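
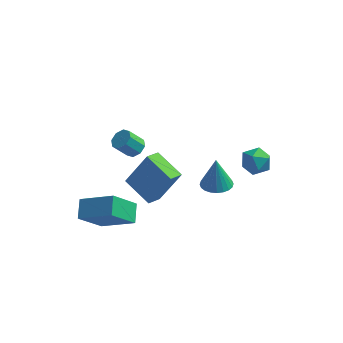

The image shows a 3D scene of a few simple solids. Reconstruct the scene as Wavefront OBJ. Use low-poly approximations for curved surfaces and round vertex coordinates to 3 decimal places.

v -2.81 -3.459 0.853
v -2.968 -2.602 1.363
v -2.033 -2.572 -0.399
v -2.19 -1.714 0.111
v -1.23 -3.666 1.689
v -1.387 -2.808 2.199
v -0.452 -2.778 0.437
v -0.61 -1.921 0.947
v 3.007 3.119 0.763
v 3.39 3.689 0.354
v 3.93 2.271 0.446
v 4.313 2.841 0.037
v 4.275 2.878 0.835
v 3.704 3.402 1.03
v 3.616 2.558 -0.23
v 3.045 3.082 -0.035
v 3.766 3.342 -0.26
v 4.174 3.54 0.398
v 3.146 2.42 0.402
v 3.554 2.618 1.06
v 2.512 -0.026 1.286
v 2.893 0.606 1.236
v 2.428 0.146 2.834
v 2.622 0.702 1.211
v 2.334 0.687 1.197
v 2.073 0.563 1.197
v 1.879 0.35 1.21
v 1.781 0.079 1.235
v 1.795 -0.207 1.267
v 1.917 -0.466 1.303
v 2.13 -0.658 1.335
v 2.402 -0.754 1.361
v 2.69 -0.739 1.375
v 2.951 -0.615 1.375
v 3.145 -0.402 1.362
v 3.243 -0.131 1.337
v 3.229 0.155 1.305
v 3.106 0.414 1.269
v -0.989 -2.305 2.859
v -0.088 -2.024 4.52
v -0.683 -1.622 2.578
v 0.218 -1.341 4.238
v 0.242 -3.079 2.322
v 1.143 -2.798 3.982
v 0.548 -2.396 2.04
v 1.449 -2.115 3.701
v -1.56 1.442 1.614
v -1.246 1.75 1.961
v -1.827 1.425 2.773
v -2.14 1.118 2.426
v -1.582 1.967 1.808
v -2.163 1.643 2.62
v -1.905 1.877 1.541
v -2.486 1.553 2.353
v -2.026 1.532 1.317
v -2.606 1.208 2.129
v -1.873 1.135 1.267
v -2.454 0.81 2.079
v -1.537 0.917 1.42
v -2.118 0.593 2.232
v -1.214 1.007 1.687
v -1.795 0.683 2.499
v -1.094 1.352 1.911
v -1.674 1.028 2.723
f 2 4 1
f 5 2 1
f 1 4 3
f 3 5 1
f 2 8 4
f 6 2 5
f 6 8 2
f 4 8 3
f 7 5 3
f 3 8 7
f 7 6 5
f 8 6 7
f 9 20 14
f 9 14 10
f 9 10 16
f 9 16 19
f 9 19 20
f 10 14 18
f 14 20 13
f 20 19 11
f 19 16 15
f 16 10 17
f 12 18 13
f 12 13 11
f 12 11 15
f 12 15 17
f 12 17 18
f 13 18 14
f 11 13 20
f 15 11 19
f 17 15 16
f 18 17 10
f 22 21 24
f 22 24 23
f 24 21 25
f 24 25 23
f 25 21 26
f 25 26 23
f 26 21 27
f 26 27 23
f 27 21 28
f 27 28 23
f 28 21 29
f 28 29 23
f 29 21 30
f 29 30 23
f 30 21 31
f 30 31 23
f 31 21 32
f 31 32 23
f 32 21 33
f 32 33 23
f 33 21 34
f 33 34 23
f 34 21 35
f 34 35 23
f 35 21 36
f 35 36 23
f 36 21 37
f 36 37 23
f 37 21 38
f 37 38 23
f 38 21 22
f 38 22 23
f 40 42 39
f 43 40 39
f 39 42 41
f 41 43 39
f 40 46 42
f 44 40 43
f 44 46 40
f 42 46 41
f 45 43 41
f 41 46 45
f 45 44 43
f 46 44 45
f 48 47 51
f 48 51 49
f 49 51 52
f 49 52 50
f 51 47 53
f 51 53 52
f 52 53 54
f 52 54 50
f 53 47 55
f 53 55 54
f 54 55 56
f 54 56 50
f 55 47 57
f 55 57 56
f 56 57 58
f 56 58 50
f 57 47 59
f 57 59 58
f 58 59 60
f 58 60 50
f 59 47 61
f 59 61 60
f 60 61 62
f 60 62 50
f 61 47 63
f 61 63 62
f 62 63 64
f 62 64 50
f 63 47 48
f 63 48 64
f 64 48 49
f 64 49 50



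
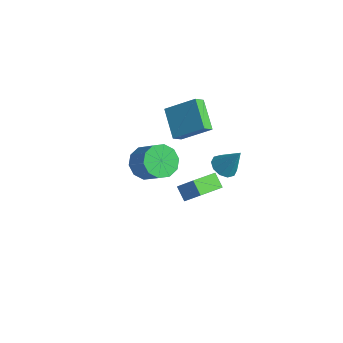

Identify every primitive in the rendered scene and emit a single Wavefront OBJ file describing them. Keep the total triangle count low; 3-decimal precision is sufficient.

v -2.381 2.55 -0.158
v -2.343 1.854 0.411
v -3.933 3.374 0.956
v -3.895 2.678 1.524
v -0.965 3.602 1.036
v -0.927 2.906 1.604
v -2.517 4.426 2.149
v -2.479 3.73 2.718
v -0.16 -2.215 2.531
v 0.552 -2.297 1.736
v 1.832 -2.407 2.895
v 1.12 -2.325 3.689
v 0.478 -1.655 1.879
v 1.758 -1.765 3.037
v 0.16 -1.228 2.271
v 1.44 -1.338 3.429
v -0.28 -1.177 2.762
v 1 -1.287 3.92
v -0.674 -1.523 3.165
v 0.606 -1.633 4.323
v -0.872 -2.133 3.325
v 0.408 -2.243 4.484
v -0.798 -2.775 3.183
v 0.482 -2.885 4.341
v -0.48 -3.202 2.791
v 0.8 -3.312 3.949
v -0.04 -3.253 2.3
v 1.24 -3.363 3.458
v 0.354 -2.907 1.897
v 1.634 -3.017 3.055
v 1.669 1.87 0.705
v 2.143 2.4 0.298
v 2.491 2.29 2.215
v 1.73 2.648 0.455
v 1.293 2.598 0.707
v 0.999 2.27 0.958
v 0.962 1.789 1.113
v 1.194 1.339 1.112
v 1.607 1.091 0.956
v 2.044 1.141 0.704
v 2.338 1.469 0.452
v 2.376 1.95 0.298
v -1.079 1.53 -4.36
v -1.875 1.724 -3.688
v -1.027 3.236 -4.791
v -1.823 3.43 -4.118
v -0.037 1.79 -3.202
v -0.833 1.984 -2.529
v 0.015 3.496 -3.632
v -0.781 3.69 -2.96
f 2 4 1
f 5 2 1
f 1 4 3
f 3 5 1
f 2 8 4
f 6 2 5
f 6 8 2
f 4 8 3
f 7 5 3
f 3 8 7
f 7 6 5
f 8 6 7
f 10 9 13
f 10 13 11
f 11 13 14
f 11 14 12
f 13 9 15
f 13 15 14
f 14 15 16
f 14 16 12
f 15 9 17
f 15 17 16
f 16 17 18
f 16 18 12
f 17 9 19
f 17 19 18
f 18 19 20
f 18 20 12
f 19 9 21
f 19 21 20
f 20 21 22
f 20 22 12
f 21 9 23
f 21 23 22
f 22 23 24
f 22 24 12
f 23 9 25
f 23 25 24
f 24 25 26
f 24 26 12
f 25 9 27
f 25 27 26
f 26 27 28
f 26 28 12
f 27 9 29
f 27 29 28
f 28 29 30
f 28 30 12
f 29 9 10
f 29 10 30
f 30 10 11
f 30 11 12
f 32 31 34
f 32 34 33
f 34 31 35
f 34 35 33
f 35 31 36
f 35 36 33
f 36 31 37
f 36 37 33
f 37 31 38
f 37 38 33
f 38 31 39
f 38 39 33
f 39 31 40
f 39 40 33
f 40 31 41
f 40 41 33
f 41 31 42
f 41 42 33
f 42 31 32
f 42 32 33
f 44 46 43
f 47 44 43
f 43 46 45
f 45 47 43
f 44 50 46
f 48 44 47
f 48 50 44
f 46 50 45
f 49 47 45
f 45 50 49
f 49 48 47
f 50 48 49



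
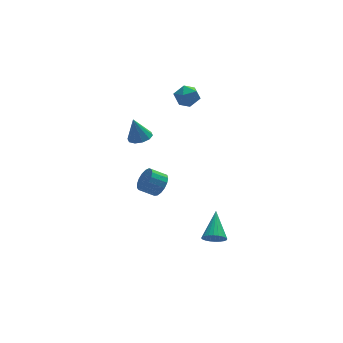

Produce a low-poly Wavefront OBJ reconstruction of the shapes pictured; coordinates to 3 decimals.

v 1.633 -4.437 -2.999
v 1.97 -4.865 -2.56
v 2.207 -2.963 -2.001
v 2.164 -4.815 -2.746
v 2.278 -4.708 -2.97
v 2.293 -4.559 -3.198
v 2.208 -4.391 -3.396
v 2.036 -4.231 -3.534
v 1.802 -4.101 -3.59
v 1.542 -4.023 -3.557
v 1.297 -4.008 -3.439
v 1.102 -4.058 -3.253
v 0.989 -4.165 -3.029
v 0.973 -4.314 -2.801
v 1.058 -4.482 -2.603
v 1.231 -4.643 -2.465
v 1.465 -4.772 -2.408
v 1.724 -4.85 -2.442
v -0.517 -1.529 -0.257
v -0.133 -1.727 0.381
v -0.959 -1.549 0.934
v -1.343 -1.351 0.297
v -0.074 -1.364 0.352
v -0.9 -1.186 0.905
v -0.117 -1.039 0.183
v -0.943 -0.861 0.736
v -0.252 -0.827 -0.086
v -1.078 -0.649 0.467
v -0.447 -0.775 -0.394
v -1.273 -0.597 0.159
v -0.658 -0.896 -0.671
v -1.484 -0.718 -0.118
v -0.837 -1.162 -0.853
v -1.663 -0.984 -0.3
v -0.943 -1.512 -0.898
v -1.769 -1.334 -0.345
v -0.951 -1.866 -0.796
v -1.777 -1.688 -0.243
v -0.859 -2.143 -0.571
v -1.686 -1.965 -0.018
v -0.69 -2.279 -0.273
v -1.516 -2.101 0.28
v -0.48 -2.244 0.028
v -1.307 -2.066 0.581
v -0.279 -2.044 0.264
v -1.106 -1.866 0.817
v 2.447 4.344 2.917
v 3.17 3.997 3.135
v 1.99 3.143 2.525
v 2.713 2.796 2.743
v 2.199 3.088 3.327
v 2.482 3.831 3.569
v 2.678 3.309 2.091
v 2.961 4.052 2.333
v 3.313 3.358 2.624
v 3.017 3.221 3.388
v 2.143 3.919 2.272
v 1.847 3.782 3.036
v -0.616 2.03 1.137
v 0.041 1.776 1.331
v -0.944 2.25 2.543
v 0.076 2.222 1.269
v -0.153 2.594 1.158
v -0.558 2.751 1.038
v -0.986 2.633 0.956
v -1.272 2.284 0.944
v -1.307 1.839 1.005
v -1.079 1.466 1.117
v -0.673 1.309 1.236
v -0.245 1.428 1.318
f 2 1 4
f 2 4 3
f 4 1 5
f 4 5 3
f 5 1 6
f 5 6 3
f 6 1 7
f 6 7 3
f 7 1 8
f 7 8 3
f 8 1 9
f 8 9 3
f 9 1 10
f 9 10 3
f 10 1 11
f 10 11 3
f 11 1 12
f 11 12 3
f 12 1 13
f 12 13 3
f 13 1 14
f 13 14 3
f 14 1 15
f 14 15 3
f 15 1 16
f 15 16 3
f 16 1 17
f 16 17 3
f 17 1 18
f 17 18 3
f 18 1 2
f 18 2 3
f 20 19 23
f 20 23 21
f 21 23 24
f 21 24 22
f 23 19 25
f 23 25 24
f 24 25 26
f 24 26 22
f 25 19 27
f 25 27 26
f 26 27 28
f 26 28 22
f 27 19 29
f 27 29 28
f 28 29 30
f 28 30 22
f 29 19 31
f 29 31 30
f 30 31 32
f 30 32 22
f 31 19 33
f 31 33 32
f 32 33 34
f 32 34 22
f 33 19 35
f 33 35 34
f 34 35 36
f 34 36 22
f 35 19 37
f 35 37 36
f 36 37 38
f 36 38 22
f 37 19 39
f 37 39 38
f 38 39 40
f 38 40 22
f 39 19 41
f 39 41 40
f 40 41 42
f 40 42 22
f 41 19 43
f 41 43 42
f 42 43 44
f 42 44 22
f 43 19 45
f 43 45 44
f 44 45 46
f 44 46 22
f 45 19 20
f 45 20 46
f 46 20 21
f 46 21 22
f 47 58 52
f 47 52 48
f 47 48 54
f 47 54 57
f 47 57 58
f 48 52 56
f 52 58 51
f 58 57 49
f 57 54 53
f 54 48 55
f 50 56 51
f 50 51 49
f 50 49 53
f 50 53 55
f 50 55 56
f 51 56 52
f 49 51 58
f 53 49 57
f 55 53 54
f 56 55 48
f 60 59 62
f 60 62 61
f 62 59 63
f 62 63 61
f 63 59 64
f 63 64 61
f 64 59 65
f 64 65 61
f 65 59 66
f 65 66 61
f 66 59 67
f 66 67 61
f 67 59 68
f 67 68 61
f 68 59 69
f 68 69 61
f 69 59 70
f 69 70 61
f 70 59 60
f 70 60 61



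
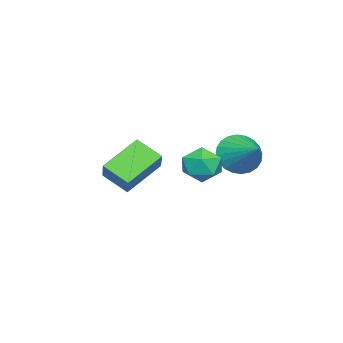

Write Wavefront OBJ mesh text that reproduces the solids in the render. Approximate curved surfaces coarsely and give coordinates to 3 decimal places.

v -3.543 1.221 3.482
v -2.691 0.906 2.898
v -2.497 2.499 4.318
v -2.856 1.204 2.649
v -3.125 1.504 2.527
v -3.458 1.761 2.551
v -3.804 1.936 2.716
v -4.11 2.002 2.998
v -4.33 1.949 3.354
v -4.43 1.786 3.729
v -4.394 1.536 4.067
v -4.23 1.238 4.316
v -3.96 0.938 4.437
v -3.627 0.681 4.414
v -3.281 0.506 4.248
v -2.975 0.44 3.966
v -2.755 0.493 3.611
v -2.656 0.657 3.235
v -0.936 1.511 3.42
v 0.024 1.557 3.602
v -1.004 0.103 4.138
v -0.044 0.149 4.32
v -0.659 0.753 4.781
v -0.617 1.624 4.338
v -0.363 0.036 3.402
v -0.321 0.907 2.959
v 0.378 0.646 3.591
v 0.195 1.089 4.443
v -1.175 0.571 3.297
v -1.358 1.014 4.149
v -2.174 -4.493 1.834
v -3.738 -3.647 2.97
v -2.061 -3.272 1.08
v -3.626 -2.426 2.215
v -1.174 -3.974 2.825
v -2.739 -3.128 3.96
v -1.062 -2.753 2.07
v -2.626 -1.907 3.206
f 2 1 4
f 2 4 3
f 4 1 5
f 4 5 3
f 5 1 6
f 5 6 3
f 6 1 7
f 6 7 3
f 7 1 8
f 7 8 3
f 8 1 9
f 8 9 3
f 9 1 10
f 9 10 3
f 10 1 11
f 10 11 3
f 11 1 12
f 11 12 3
f 12 1 13
f 12 13 3
f 13 1 14
f 13 14 3
f 14 1 15
f 14 15 3
f 15 1 16
f 15 16 3
f 16 1 17
f 16 17 3
f 17 1 18
f 17 18 3
f 18 1 2
f 18 2 3
f 19 30 24
f 19 24 20
f 19 20 26
f 19 26 29
f 19 29 30
f 20 24 28
f 24 30 23
f 30 29 21
f 29 26 25
f 26 20 27
f 22 28 23
f 22 23 21
f 22 21 25
f 22 25 27
f 22 27 28
f 23 28 24
f 21 23 30
f 25 21 29
f 27 25 26
f 28 27 20
f 32 34 31
f 35 32 31
f 31 34 33
f 33 35 31
f 32 38 34
f 36 32 35
f 36 38 32
f 34 38 33
f 37 35 33
f 33 38 37
f 37 36 35
f 38 36 37



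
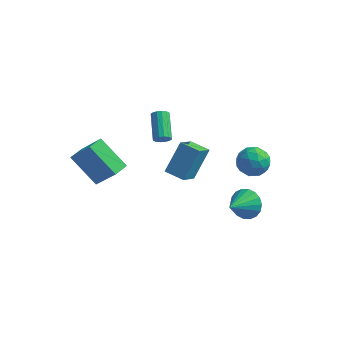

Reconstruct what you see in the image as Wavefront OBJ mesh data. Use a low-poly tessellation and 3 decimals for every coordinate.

v -0.563 1.087 2.195
v -0.265 1.403 1.909
v -0.96 2.79 2.719
v -1.257 2.473 3.005
v -0.492 1.372 1.766
v -1.186 2.759 2.577
v -0.737 1.265 1.739
v -1.432 2.652 2.549
v -0.936 1.111 1.834
v -1.631 2.497 2.644
v -1.035 0.949 2.025
v -1.729 2.336 2.835
v -1.007 0.825 2.262
v -1.702 2.212 3.072
v -0.86 0.77 2.481
v -1.555 2.157 3.291
v -0.634 0.801 2.623
v -1.328 2.188 3.434
v -0.388 0.908 2.651
v -1.083 2.295 3.461
v -0.189 1.063 2.556
v -0.884 2.449 3.366
v -0.091 1.224 2.365
v -0.785 2.611 3.175
v -0.118 1.348 2.128
v -0.813 2.735 2.938
v -4.036 -3.116 3.085
v -2.726 -3.476 4.765
v -3.801 -2.226 3.093
v -2.491 -2.587 4.773
v -2.409 -3.533 1.727
v -1.099 -3.894 3.407
v -2.174 -2.644 1.735
v -0.864 -3.004 3.415
v 4.039 1.869 -2.612
v 4.96 1.809 -2.255
v 3.601 0.411 -1.728
v 4.754 2.054 -1.953
v 4.406 2.263 -1.781
v 3.985 2.393 -1.774
v 3.575 2.42 -1.933
v 3.257 2.337 -2.226
v 3.093 2.162 -2.596
v 3.117 1.929 -2.969
v 3.324 1.683 -3.271
v 3.672 1.475 -3.443
v 4.093 1.344 -3.45
v 4.503 1.318 -3.291
v 4.821 1.4 -2.998
v 4.984 1.575 -2.628
v 2.821 4.302 -0.466
v 3.663 4.879 -0.612
v 3.677 2.941 -0.908
v 4.519 3.518 -1.054
v 4.155 3.37 -0.101
v 3.625 4.211 0.172
v 3.715 3.609 -1.692
v 3.185 4.45 -1.419
v 4.215 4.451 -1.369
v 4.487 4.303 -0.387
v 2.853 3.517 -1.133
v 3.125 3.369 -0.151
v 3.167 4.71 -0.5
v 4.173 3.11 -1.02
v 3.959 3.023 -0.46
v 4.454 3.362 -0.546
v 3.145 4.317 -0.04
v 3.639 4.656 -0.125
v 3.929 3.769 0.175
v 3.701 3.164 -1.395
v 4.195 3.503 -1.48
v 2.886 4.458 -0.974
v 3.381 4.797 -1.06
v 3.411 4.051 -1.695
v 3.986 4.797 -1.031
v 4.489 3.997 -1.291
v 4.016 4.051 -1.666
v 3.705 4.545 -1.505
v 4.146 4.71 -0.454
v 4.649 3.91 -0.713
v 4.435 3.823 -0.153
v 4.124 4.318 0.007
v 4.47 4.459 -0.899
v 2.691 3.91 -0.807
v 3.194 3.11 -1.066
v 3.216 3.502 -1.527
v 2.905 3.997 -1.367
v 2.851 3.823 -0.229
v 3.354 3.023 -0.489
v 3.635 3.275 -0.015
v 3.324 3.769 0.146
v 2.87 3.361 -0.621
v 0.666 -1.569 2.201
v 1.075 -0.388 3.775
v 0.761 -0.312 1.232
v 1.17 0.869 2.806
v 1.81 -1.769 2.054
v 2.219 -0.588 3.628
v 1.905 -0.512 1.085
v 2.314 0.669 2.659
f 2 1 5
f 2 5 3
f 3 5 6
f 3 6 4
f 5 1 7
f 5 7 6
f 6 7 8
f 6 8 4
f 7 1 9
f 7 9 8
f 8 9 10
f 8 10 4
f 9 1 11
f 9 11 10
f 10 11 12
f 10 12 4
f 11 1 13
f 11 13 12
f 12 13 14
f 12 14 4
f 13 1 15
f 13 15 14
f 14 15 16
f 14 16 4
f 15 1 17
f 15 17 16
f 16 17 18
f 16 18 4
f 17 1 19
f 17 19 18
f 18 19 20
f 18 20 4
f 19 1 21
f 19 21 20
f 20 21 22
f 20 22 4
f 21 1 23
f 21 23 22
f 22 23 24
f 22 24 4
f 23 1 25
f 23 25 24
f 24 25 26
f 24 26 4
f 25 1 2
f 25 2 26
f 26 2 3
f 26 3 4
f 28 30 27
f 31 28 27
f 27 30 29
f 29 31 27
f 28 34 30
f 32 28 31
f 32 34 28
f 30 34 29
f 33 31 29
f 29 34 33
f 33 32 31
f 34 32 33
f 36 35 38
f 36 38 37
f 38 35 39
f 38 39 37
f 39 35 40
f 39 40 37
f 40 35 41
f 40 41 37
f 41 35 42
f 41 42 37
f 42 35 43
f 42 43 37
f 43 35 44
f 43 44 37
f 44 35 45
f 44 45 37
f 45 35 46
f 45 46 37
f 46 35 47
f 46 47 37
f 47 35 48
f 47 48 37
f 48 35 49
f 48 49 37
f 49 35 50
f 49 50 37
f 50 35 36
f 50 36 37
f 51 88 67
f 88 62 91
f 67 91 56
f 88 91 67
f 51 67 63
f 67 56 68
f 63 68 52
f 67 68 63
f 51 63 72
f 63 52 73
f 72 73 58
f 63 73 72
f 51 72 84
f 72 58 87
f 84 87 61
f 72 87 84
f 51 84 88
f 84 61 92
f 88 92 62
f 84 92 88
f 52 68 79
f 68 56 82
f 79 82 60
f 68 82 79
f 56 91 69
f 91 62 90
f 69 90 55
f 91 90 69
f 62 92 89
f 92 61 85
f 89 85 53
f 92 85 89
f 61 87 86
f 87 58 74
f 86 74 57
f 87 74 86
f 58 73 78
f 73 52 75
f 78 75 59
f 73 75 78
f 54 80 66
f 80 60 81
f 66 81 55
f 80 81 66
f 54 66 64
f 66 55 65
f 64 65 53
f 66 65 64
f 54 64 71
f 64 53 70
f 71 70 57
f 64 70 71
f 54 71 76
f 71 57 77
f 76 77 59
f 71 77 76
f 54 76 80
f 76 59 83
f 80 83 60
f 76 83 80
f 55 81 69
f 81 60 82
f 69 82 56
f 81 82 69
f 53 65 89
f 65 55 90
f 89 90 62
f 65 90 89
f 57 70 86
f 70 53 85
f 86 85 61
f 70 85 86
f 59 77 78
f 77 57 74
f 78 74 58
f 77 74 78
f 60 83 79
f 83 59 75
f 79 75 52
f 83 75 79
f 94 96 93
f 97 94 93
f 93 96 95
f 95 97 93
f 94 100 96
f 98 94 97
f 98 100 94
f 96 100 95
f 99 97 95
f 95 100 99
f 99 98 97
f 100 98 99



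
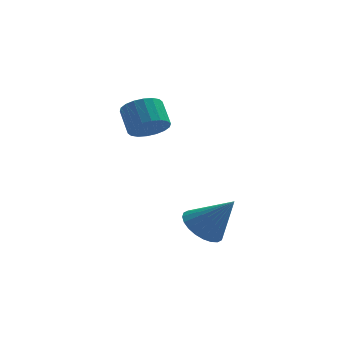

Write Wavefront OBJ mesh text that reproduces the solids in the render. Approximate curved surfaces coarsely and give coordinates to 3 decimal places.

v 0.425 -1.748 -4.376
v 1.136 -1.659 -4.904
v 1.475 -2.112 -3.024
v 1.098 -1.334 -4.787
v 0.957 -1.073 -4.607
v 0.735 -0.914 -4.392
v 0.466 -0.882 -4.175
v 0.191 -0.982 -3.988
v -0.049 -1.199 -3.86
v -0.216 -1.499 -3.811
v -0.286 -1.837 -3.848
v -0.247 -2.162 -3.965
v -0.106 -2.423 -4.145
v 0.115 -2.582 -4.36
v 0.384 -2.614 -4.577
v 0.659 -2.514 -4.764
v 0.899 -2.297 -4.892
v 1.066 -1.997 -4.941
v -1.322 0.234 -0.449
v -0.569 0.286 -0.251
v -0.825 1.098 0.508
v -1.578 1.046 0.309
v -0.598 0.518 -0.508
v -0.854 1.329 0.25
v -0.77 0.693 -0.754
v -1.025 1.505 0.005
v -1.051 0.777 -0.939
v -1.307 1.589 -0.18
v -1.386 0.754 -1.027
v -1.642 1.566 -0.269
v -1.708 0.628 -1.001
v -1.964 1.44 -0.242
v -1.954 0.424 -0.865
v -2.21 1.236 -0.107
v -2.075 0.182 -0.648
v -2.331 0.994 0.111
v -2.046 -0.049 -0.39
v -2.302 0.762 0.368
v -1.875 -0.225 -0.145
v -2.13 0.587 0.614
v -1.593 -0.309 0.04
v -1.849 0.503 0.799
v -1.258 -0.286 0.129
v -1.514 0.526 0.887
v -0.936 -0.16 0.102
v -1.192 0.652 0.861
v -0.69 0.044 -0.033
v -0.946 0.856 0.725
f 2 1 4
f 2 4 3
f 4 1 5
f 4 5 3
f 5 1 6
f 5 6 3
f 6 1 7
f 6 7 3
f 7 1 8
f 7 8 3
f 8 1 9
f 8 9 3
f 9 1 10
f 9 10 3
f 10 1 11
f 10 11 3
f 11 1 12
f 11 12 3
f 12 1 13
f 12 13 3
f 13 1 14
f 13 14 3
f 14 1 15
f 14 15 3
f 15 1 16
f 15 16 3
f 16 1 17
f 16 17 3
f 17 1 18
f 17 18 3
f 18 1 2
f 18 2 3
f 20 19 23
f 20 23 21
f 21 23 24
f 21 24 22
f 23 19 25
f 23 25 24
f 24 25 26
f 24 26 22
f 25 19 27
f 25 27 26
f 26 27 28
f 26 28 22
f 27 19 29
f 27 29 28
f 28 29 30
f 28 30 22
f 29 19 31
f 29 31 30
f 30 31 32
f 30 32 22
f 31 19 33
f 31 33 32
f 32 33 34
f 32 34 22
f 33 19 35
f 33 35 34
f 34 35 36
f 34 36 22
f 35 19 37
f 35 37 36
f 36 37 38
f 36 38 22
f 37 19 39
f 37 39 38
f 38 39 40
f 38 40 22
f 39 19 41
f 39 41 40
f 40 41 42
f 40 42 22
f 41 19 43
f 41 43 42
f 42 43 44
f 42 44 22
f 43 19 45
f 43 45 44
f 44 45 46
f 44 46 22
f 45 19 47
f 45 47 46
f 46 47 48
f 46 48 22
f 47 19 20
f 47 20 48
f 48 20 21
f 48 21 22



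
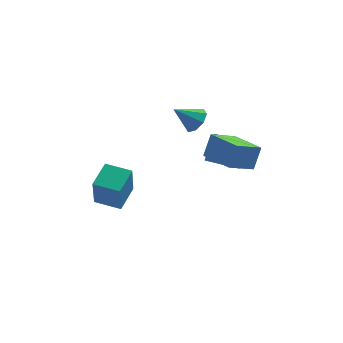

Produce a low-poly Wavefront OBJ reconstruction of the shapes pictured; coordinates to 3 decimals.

v 0.992 2.672 3.071
v 1.29 3.048 3.51
v 0.108 2.488 3.829
v 0.984 3.306 3.215
v 0.682 3.193 2.835
v 0.563 2.774 2.594
v 0.695 2.296 2.632
v 1.001 2.038 2.927
v 1.303 2.152 3.306
v 1.422 2.57 3.547
v 1.362 2.046 1.136
v 1.72 2.788 2.218
v 1.514 2.786 0.578
v 1.873 3.529 1.659
v 2.607 1.671 0.981
v 2.966 2.414 2.062
v 2.76 2.412 0.422
v 3.118 3.154 1.504
v 1.341 0.124 2.758
v 1.618 0.516 3.726
v 2.283 0.771 2.227
v 2.559 1.163 3.194
v 2.341 -1.143 2.986
v 2.617 -0.751 3.953
v 3.282 -0.496 2.454
v 3.559 -0.104 3.422
v -3.057 1.614 -1.182
v -3.054 1.043 0.313
v -2.629 2.741 -0.752
v -2.626 2.17 0.743
v -1.954 1.25 -1.323
v -1.951 0.679 0.172
v -1.526 2.377 -0.893
v -1.523 1.806 0.602
f 2 1 4
f 2 4 3
f 4 1 5
f 4 5 3
f 5 1 6
f 5 6 3
f 6 1 7
f 6 7 3
f 7 1 8
f 7 8 3
f 8 1 9
f 8 9 3
f 9 1 10
f 9 10 3
f 10 1 2
f 10 2 3
f 12 14 11
f 15 12 11
f 11 14 13
f 13 15 11
f 12 18 14
f 16 12 15
f 16 18 12
f 14 18 13
f 17 15 13
f 13 18 17
f 17 16 15
f 18 16 17
f 20 22 19
f 23 20 19
f 19 22 21
f 21 23 19
f 20 26 22
f 24 20 23
f 24 26 20
f 22 26 21
f 25 23 21
f 21 26 25
f 25 24 23
f 26 24 25
f 28 30 27
f 31 28 27
f 27 30 29
f 29 31 27
f 28 34 30
f 32 28 31
f 32 34 28
f 30 34 29
f 33 31 29
f 29 34 33
f 33 32 31
f 34 32 33



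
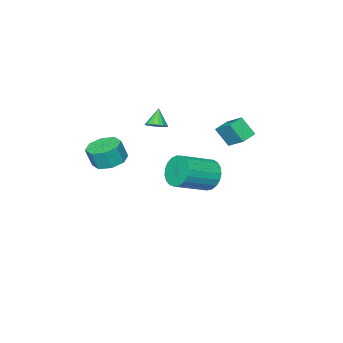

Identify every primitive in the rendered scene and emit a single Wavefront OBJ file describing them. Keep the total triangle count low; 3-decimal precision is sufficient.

v 3.546 -2.184 1.472
v 4.461 -2.047 1.256
v 4.749 -2.24 2.353
v 3.834 -2.376 2.568
v 4.127 -1.432 1.452
v 4.414 -1.625 2.548
v 3.452 -1.257 1.659
v 3.74 -1.45 2.756
v 2.833 -1.625 1.757
v 3.12 -1.818 2.853
v 2.631 -2.32 1.687
v 2.919 -2.513 2.784
v 2.966 -2.935 1.492
v 3.253 -3.128 2.588
v 3.64 -3.11 1.284
v 3.928 -3.303 2.381
v 4.26 -2.742 1.187
v 4.547 -2.935 2.283
v -0.514 -3.105 2.125
v -0.04 -2.902 2.469
v -1.046 -3.475 3.075
v -0.224 -2.669 2.457
v -0.474 -2.537 2.368
v -0.733 -2.534 2.224
v -0.942 -2.662 2.057
v -1.053 -2.892 1.906
v -1.041 -3.171 1.804
v -0.907 -3.434 1.777
v -0.684 -3.623 1.829
v -0.422 -3.692 1.948
v -0.18 -3.628 2.109
v -0.016 -3.443 2.273
v 0.035 -3.182 2.403
v -3.313 -1.994 -2.243
v -2.841 -1.684 -3.116
v -0.894 -2.155 -2.23
v -1.367 -2.466 -1.357
v -2.857 -1.317 -2.887
v -0.91 -1.788 -2.001
v -2.951 -1.068 -2.546
v -1.004 -1.539 -1.66
v -3.108 -0.979 -2.153
v -1.162 -1.45 -1.268
v -3.301 -1.065 -1.776
v -1.354 -1.536 -0.89
v -3.496 -1.312 -1.479
v -1.549 -1.784 -0.593
v -3.659 -1.678 -1.315
v -1.712 -2.149 -0.429
v -3.762 -2.097 -1.31
v -1.816 -2.569 -0.425
v -3.788 -2.499 -1.468
v -1.842 -2.971 -0.582
v -3.732 -2.814 -1.759
v -1.785 -3.285 -0.873
v -3.603 -2.987 -2.134
v -1.657 -3.458 -1.248
v -3.425 -2.989 -2.527
v -1.478 -3.46 -1.642
v -3.226 -2.818 -2.872
v -1.28 -3.289 -1.986
v -3.043 -2.505 -3.108
v -1.097 -2.976 -2.222
v -2.907 -2.104 -3.194
v -0.96 -2.575 -2.308
v -1.937 0.618 3.297
v -1.856 1.73 4.059
v -2.193 1.328 2.288
v -2.112 2.44 3.05
v -1.028 0.68 3.11
v -0.947 1.792 3.872
v -1.284 1.39 2.101
v -1.203 2.502 2.863
f 2 1 5
f 2 5 3
f 3 5 6
f 3 6 4
f 5 1 7
f 5 7 6
f 6 7 8
f 6 8 4
f 7 1 9
f 7 9 8
f 8 9 10
f 8 10 4
f 9 1 11
f 9 11 10
f 10 11 12
f 10 12 4
f 11 1 13
f 11 13 12
f 12 13 14
f 12 14 4
f 13 1 15
f 13 15 14
f 14 15 16
f 14 16 4
f 15 1 17
f 15 17 16
f 16 17 18
f 16 18 4
f 17 1 2
f 17 2 18
f 18 2 3
f 18 3 4
f 20 19 22
f 20 22 21
f 22 19 23
f 22 23 21
f 23 19 24
f 23 24 21
f 24 19 25
f 24 25 21
f 25 19 26
f 25 26 21
f 26 19 27
f 26 27 21
f 27 19 28
f 27 28 21
f 28 19 29
f 28 29 21
f 29 19 30
f 29 30 21
f 30 19 31
f 30 31 21
f 31 19 32
f 31 32 21
f 32 19 33
f 32 33 21
f 33 19 20
f 33 20 21
f 35 34 38
f 35 38 36
f 36 38 39
f 36 39 37
f 38 34 40
f 38 40 39
f 39 40 41
f 39 41 37
f 40 34 42
f 40 42 41
f 41 42 43
f 41 43 37
f 42 34 44
f 42 44 43
f 43 44 45
f 43 45 37
f 44 34 46
f 44 46 45
f 45 46 47
f 45 47 37
f 46 34 48
f 46 48 47
f 47 48 49
f 47 49 37
f 48 34 50
f 48 50 49
f 49 50 51
f 49 51 37
f 50 34 52
f 50 52 51
f 51 52 53
f 51 53 37
f 52 34 54
f 52 54 53
f 53 54 55
f 53 55 37
f 54 34 56
f 54 56 55
f 55 56 57
f 55 57 37
f 56 34 58
f 56 58 57
f 57 58 59
f 57 59 37
f 58 34 60
f 58 60 59
f 59 60 61
f 59 61 37
f 60 34 62
f 60 62 61
f 61 62 63
f 61 63 37
f 62 34 64
f 62 64 63
f 63 64 65
f 63 65 37
f 64 34 35
f 64 35 65
f 65 35 36
f 65 36 37
f 67 69 66
f 70 67 66
f 66 69 68
f 68 70 66
f 67 73 69
f 71 67 70
f 71 73 67
f 69 73 68
f 72 70 68
f 68 73 72
f 72 71 70
f 73 71 72



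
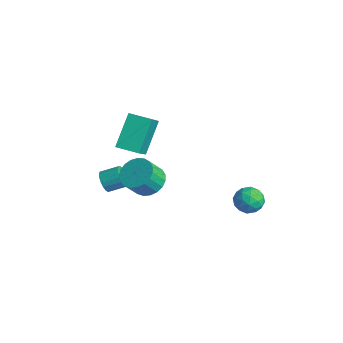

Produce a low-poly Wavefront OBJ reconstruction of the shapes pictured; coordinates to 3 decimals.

v -0.979 4.282 -3.52
v -0.222 4.271 -3.974
v -1.158 2.889 -3.786
v -0.401 2.878 -4.24
v -0.388 2.989 -3.364
v -0.278 3.85 -3.2
v -1.102 3.31 -4.56
v -0.992 4.171 -4.396
v -0.298 3.67 -4.617
v 0.143 3.472 -3.878
v -1.523 3.688 -3.882
v -1.082 3.49 -3.143
v -0.585 4.399 -3.724
v -0.795 2.761 -4.036
v -0.788 2.827 -3.521
v -0.343 2.82 -3.789
v -0.617 4.151 -3.268
v -0.172 4.145 -3.536
v -0.27 3.392 -3.177
v -1.208 3.015 -4.224
v -0.763 3.009 -4.492
v -1.037 4.34 -3.971
v -0.592 4.333 -4.239
v -1.11 3.768 -4.583
v -0.184 4.039 -4.369
v -0.29 3.221 -4.525
v -0.702 3.474 -4.713
v -0.637 3.98 -4.617
v 0.075 3.923 -3.935
v -0.031 3.104 -4.091
v -0.023 3.17 -3.576
v 0.042 3.675 -3.479
v 0.03 3.57 -4.313
v -1.349 4.056 -3.669
v -1.455 3.237 -3.825
v -1.422 3.485 -4.281
v -1.357 3.99 -4.184
v -1.09 3.939 -3.235
v -1.196 3.121 -3.391
v -0.743 3.18 -3.143
v -0.678 3.686 -3.047
v -1.41 3.59 -3.447
v -4.118 -1.967 0.169
v -3.075 -2.916 1.382
v -4.899 -0.762 1.782
v -3.856 -1.711 2.996
v -3.164 -1.129 0.004
v -2.121 -2.078 1.218
v -3.945 0.076 1.618
v -2.902 -0.873 2.831
v -2.702 -3.752 -0.733
v -2.337 -3.673 -1.277
v -1.874 -2.87 -0.852
v -2.238 -2.948 -0.307
v -2.574 -3.508 -1.332
v -2.111 -2.705 -0.907
v -2.835 -3.391 -1.269
v -2.372 -2.587 -0.843
v -3.071 -3.345 -1.099
v -2.607 -2.542 -0.674
v -3.233 -3.38 -0.856
v -2.77 -2.577 -0.431
v -3.29 -3.488 -0.589
v -2.826 -2.685 -0.164
v -3.23 -3.649 -0.351
v -2.767 -2.846 0.074
v -3.066 -3.83 -0.188
v -2.603 -3.027 0.237
v -2.829 -3.995 -0.133
v -2.366 -3.192 0.292
v -2.568 -4.113 -0.197
v -2.105 -3.309 0.229
v -2.333 -4.158 -0.366
v -1.869 -3.355 0.059
v -2.17 -4.123 -0.609
v -1.707 -3.32 -0.184
v -2.114 -4.015 -0.876
v -1.65 -3.212 -0.451
v -2.173 -3.854 -1.114
v -1.71 -3.051 -0.689
v -0.645 -2.357 0.233
v 0.292 -2.414 0.092
v 0.403 -3.2 1.146
v -0.535 -3.143 1.287
v 0.264 -2.1 0.329
v 0.375 -2.886 1.384
v 0.079 -1.83 0.55
v 0.189 -2.616 1.604
v -0.232 -1.651 0.715
v -0.122 -2.437 1.77
v -0.614 -1.594 0.798
v -0.504 -2.38 1.853
v -1.002 -1.669 0.782
v -0.891 -2.455 1.837
v -1.328 -1.863 0.672
v -1.217 -2.649 1.727
v -1.536 -2.143 0.486
v -1.425 -2.929 1.54
v -1.59 -2.459 0.255
v -1.479 -3.245 1.31
v -1.48 -2.758 0.021
v -1.37 -3.544 1.076
v -1.227 -2.988 -0.176
v -1.116 -3.773 0.879
v -0.872 -3.108 -0.303
v -0.762 -3.894 0.752
v -0.479 -3.099 -0.337
v -0.368 -3.885 0.717
v -0.114 -2.961 -0.273
v -0.004 -3.747 0.782
v 0.159 -2.719 -0.121
v 0.269 -3.505 0.933
f 1 38 17
f 38 12 41
f 17 41 6
f 38 41 17
f 1 17 13
f 17 6 18
f 13 18 2
f 17 18 13
f 1 13 22
f 13 2 23
f 22 23 8
f 13 23 22
f 1 22 34
f 22 8 37
f 34 37 11
f 22 37 34
f 1 34 38
f 34 11 42
f 38 42 12
f 34 42 38
f 2 18 29
f 18 6 32
f 29 32 10
f 18 32 29
f 6 41 19
f 41 12 40
f 19 40 5
f 41 40 19
f 12 42 39
f 42 11 35
f 39 35 3
f 42 35 39
f 11 37 36
f 37 8 24
f 36 24 7
f 37 24 36
f 8 23 28
f 23 2 25
f 28 25 9
f 23 25 28
f 4 30 16
f 30 10 31
f 16 31 5
f 30 31 16
f 4 16 14
f 16 5 15
f 14 15 3
f 16 15 14
f 4 14 21
f 14 3 20
f 21 20 7
f 14 20 21
f 4 21 26
f 21 7 27
f 26 27 9
f 21 27 26
f 4 26 30
f 26 9 33
f 30 33 10
f 26 33 30
f 5 31 19
f 31 10 32
f 19 32 6
f 31 32 19
f 3 15 39
f 15 5 40
f 39 40 12
f 15 40 39
f 7 20 36
f 20 3 35
f 36 35 11
f 20 35 36
f 9 27 28
f 27 7 24
f 28 24 8
f 27 24 28
f 10 33 29
f 33 9 25
f 29 25 2
f 33 25 29
f 44 46 43
f 47 44 43
f 43 46 45
f 45 47 43
f 44 50 46
f 48 44 47
f 48 50 44
f 46 50 45
f 49 47 45
f 45 50 49
f 49 48 47
f 50 48 49
f 52 51 55
f 52 55 53
f 53 55 56
f 53 56 54
f 55 51 57
f 55 57 56
f 56 57 58
f 56 58 54
f 57 51 59
f 57 59 58
f 58 59 60
f 58 60 54
f 59 51 61
f 59 61 60
f 60 61 62
f 60 62 54
f 61 51 63
f 61 63 62
f 62 63 64
f 62 64 54
f 63 51 65
f 63 65 64
f 64 65 66
f 64 66 54
f 65 51 67
f 65 67 66
f 66 67 68
f 66 68 54
f 67 51 69
f 67 69 68
f 68 69 70
f 68 70 54
f 69 51 71
f 69 71 70
f 70 71 72
f 70 72 54
f 71 51 73
f 71 73 72
f 72 73 74
f 72 74 54
f 73 51 75
f 73 75 74
f 74 75 76
f 74 76 54
f 75 51 77
f 75 77 76
f 76 77 78
f 76 78 54
f 77 51 79
f 77 79 78
f 78 79 80
f 78 80 54
f 79 51 52
f 79 52 80
f 80 52 53
f 80 53 54
f 82 81 85
f 82 85 83
f 83 85 86
f 83 86 84
f 85 81 87
f 85 87 86
f 86 87 88
f 86 88 84
f 87 81 89
f 87 89 88
f 88 89 90
f 88 90 84
f 89 81 91
f 89 91 90
f 90 91 92
f 90 92 84
f 91 81 93
f 91 93 92
f 92 93 94
f 92 94 84
f 93 81 95
f 93 95 94
f 94 95 96
f 94 96 84
f 95 81 97
f 95 97 96
f 96 97 98
f 96 98 84
f 97 81 99
f 97 99 98
f 98 99 100
f 98 100 84
f 99 81 101
f 99 101 100
f 100 101 102
f 100 102 84
f 101 81 103
f 101 103 102
f 102 103 104
f 102 104 84
f 103 81 105
f 103 105 104
f 104 105 106
f 104 106 84
f 105 81 107
f 105 107 106
f 106 107 108
f 106 108 84
f 107 81 109
f 107 109 108
f 108 109 110
f 108 110 84
f 109 81 111
f 109 111 110
f 110 111 112
f 110 112 84
f 111 81 82
f 111 82 112
f 112 82 83
f 112 83 84



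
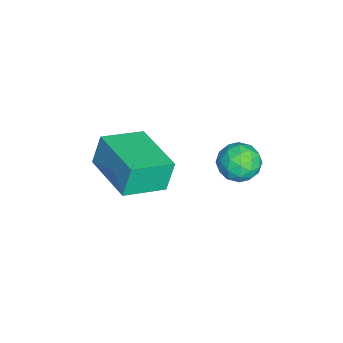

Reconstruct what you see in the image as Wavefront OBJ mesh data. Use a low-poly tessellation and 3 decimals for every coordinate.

v 0.331 -1.98 1.421
v 0.076 -1.75 2.456
v 1.831 -0.852 1.541
v 1.576 -0.622 2.575
v 1.164 -3.138 1.885
v 0.909 -2.908 2.919
v 2.664 -2.01 2.004
v 2.409 -1.78 3.039
v -0.057 1.813 1.193
v 0.372 1.47 0.703
v -0.292 0.77 1.717
v 0.137 0.427 1.227
v 0.436 0.872 1.731
v 0.582 1.517 1.407
v -0.502 0.723 1.013
v -0.356 1.368 0.689
v 0.097 0.796 0.592
v 0.677 0.888 1.036
v -0.597 1.352 1.384
v -0.017 1.444 1.828
v 0.179 1.733 0.902
v -0.099 0.507 1.518
v 0.078 0.769 1.814
v 0.33 0.567 1.526
v 0.302 1.761 1.315
v 0.554 1.559 1.028
v 0.592 1.207 1.632
v -0.474 0.681 1.392
v -0.222 0.479 1.105
v -0.25 1.673 0.894
v 0.002 1.471 0.606
v -0.512 1.033 0.788
v 0.269 1.135 0.549
v 0.13 0.522 0.857
v -0.245 0.697 0.731
v -0.159 1.075 0.541
v 0.61 1.189 0.809
v 0.471 0.576 1.118
v 0.647 0.838 1.414
v 0.733 1.217 1.223
v 0.448 0.793 0.744
v -0.391 1.664 1.302
v -0.53 1.051 1.611
v -0.653 1.023 1.197
v -0.567 1.402 1.006
v -0.05 1.718 1.563
v -0.189 1.105 1.871
v 0.239 1.165 1.879
v 0.325 1.543 1.689
v -0.368 1.447 1.676
f 2 4 1
f 5 2 1
f 1 4 3
f 3 5 1
f 2 8 4
f 6 2 5
f 6 8 2
f 4 8 3
f 7 5 3
f 3 8 7
f 7 6 5
f 8 6 7
f 9 46 25
f 46 20 49
f 25 49 14
f 46 49 25
f 9 25 21
f 25 14 26
f 21 26 10
f 25 26 21
f 9 21 30
f 21 10 31
f 30 31 16
f 21 31 30
f 9 30 42
f 30 16 45
f 42 45 19
f 30 45 42
f 9 42 46
f 42 19 50
f 46 50 20
f 42 50 46
f 10 26 37
f 26 14 40
f 37 40 18
f 26 40 37
f 14 49 27
f 49 20 48
f 27 48 13
f 49 48 27
f 20 50 47
f 50 19 43
f 47 43 11
f 50 43 47
f 19 45 44
f 45 16 32
f 44 32 15
f 45 32 44
f 16 31 36
f 31 10 33
f 36 33 17
f 31 33 36
f 12 38 24
f 38 18 39
f 24 39 13
f 38 39 24
f 12 24 22
f 24 13 23
f 22 23 11
f 24 23 22
f 12 22 29
f 22 11 28
f 29 28 15
f 22 28 29
f 12 29 34
f 29 15 35
f 34 35 17
f 29 35 34
f 12 34 38
f 34 17 41
f 38 41 18
f 34 41 38
f 13 39 27
f 39 18 40
f 27 40 14
f 39 40 27
f 11 23 47
f 23 13 48
f 47 48 20
f 23 48 47
f 15 28 44
f 28 11 43
f 44 43 19
f 28 43 44
f 17 35 36
f 35 15 32
f 36 32 16
f 35 32 36
f 18 41 37
f 41 17 33
f 37 33 10
f 41 33 37



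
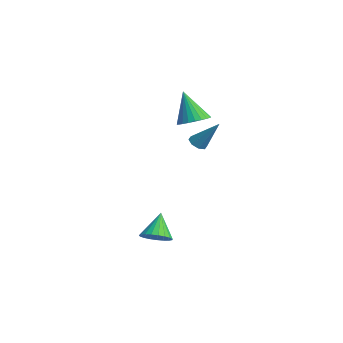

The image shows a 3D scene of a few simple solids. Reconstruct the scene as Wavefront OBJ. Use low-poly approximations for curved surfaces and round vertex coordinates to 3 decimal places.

v -0.979 2.175 1.18
v -0.638 1.696 1.226
v -0.021 3.005 2.74
v -0.462 2.008 0.951
v -0.589 2.418 0.811
v -0.944 2.686 0.887
v -1.32 2.654 1.135
v -1.497 2.342 1.409
v -1.37 1.932 1.55
v -1.014 1.664 1.474
v -1.88 2.31 2.487
v -1.15 1.719 2.63
v -2.56 1.95 4.473
v -1.004 2.042 2.739
v -0.991 2.405 2.809
v -1.113 2.755 2.83
v -1.353 3.036 2.799
v -1.672 3.207 2.721
v -2.023 3.242 2.607
v -2.352 3.134 2.475
v -2.609 2.901 2.344
v -2.756 2.578 2.235
v -2.768 2.215 2.165
v -2.646 1.866 2.144
v -2.407 1.584 2.175
v -2.087 1.413 2.253
v -1.736 1.379 2.367
v -1.407 1.486 2.5
v 2.835 -1.62 -3.772
v 3.312 -0.893 -3.808
v 2.085 -1.06 -2.388
v 3.02 -0.802 -4.002
v 2.697 -0.852 -4.157
v 2.398 -1.035 -4.245
v 2.174 -1.319 -4.251
v 2.064 -1.655 -4.175
v 2.088 -1.985 -4.029
v 2.24 -2.252 -3.838
v 2.496 -2.409 -3.636
v 2.81 -2.431 -3.457
v 3.128 -2.312 -3.333
v 3.395 -2.073 -3.285
v 3.566 -1.756 -3.321
v 3.61 -1.415 -3.435
v 3.52 -1.11 -3.607
f 2 1 4
f 2 4 3
f 4 1 5
f 4 5 3
f 5 1 6
f 5 6 3
f 6 1 7
f 6 7 3
f 7 1 8
f 7 8 3
f 8 1 9
f 8 9 3
f 9 1 10
f 9 10 3
f 10 1 2
f 10 2 3
f 12 11 14
f 12 14 13
f 14 11 15
f 14 15 13
f 15 11 16
f 15 16 13
f 16 11 17
f 16 17 13
f 17 11 18
f 17 18 13
f 18 11 19
f 18 19 13
f 19 11 20
f 19 20 13
f 20 11 21
f 20 21 13
f 21 11 22
f 21 22 13
f 22 11 23
f 22 23 13
f 23 11 24
f 23 24 13
f 24 11 25
f 24 25 13
f 25 11 26
f 25 26 13
f 26 11 27
f 26 27 13
f 27 11 28
f 27 28 13
f 28 11 12
f 28 12 13
f 30 29 32
f 30 32 31
f 32 29 33
f 32 33 31
f 33 29 34
f 33 34 31
f 34 29 35
f 34 35 31
f 35 29 36
f 35 36 31
f 36 29 37
f 36 37 31
f 37 29 38
f 37 38 31
f 38 29 39
f 38 39 31
f 39 29 40
f 39 40 31
f 40 29 41
f 40 41 31
f 41 29 42
f 41 42 31
f 42 29 43
f 42 43 31
f 43 29 44
f 43 44 31
f 44 29 45
f 44 45 31
f 45 29 30
f 45 30 31



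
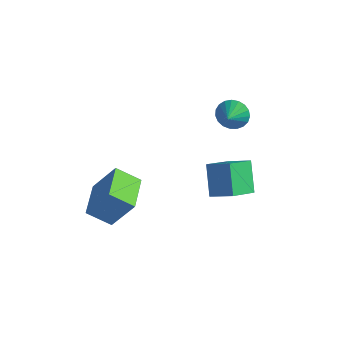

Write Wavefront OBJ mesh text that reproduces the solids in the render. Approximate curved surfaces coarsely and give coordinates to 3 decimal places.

v -3.136 -3.391 -1.423
v -4.214 -3.967 -0.606
v -4.037 -1.64 -1.378
v -5.115 -2.215 -0.561
v -2.105 -2.905 0.281
v -3.183 -3.48 1.098
v -3.006 -1.153 0.326
v -4.084 -1.729 1.143
v 0.087 0.07 -0.189
v -0.735 0.986 1.124
v 0.305 1.613 -1.129
v -0.517 2.529 0.184
v 1.277 0.271 0.416
v 0.455 1.187 1.729
v 1.495 1.814 -0.524
v 0.673 2.73 0.789
v -0.96 3.539 2.873
v -0.304 3.957 3.24
v -0.68 2.681 3.347
v -0.566 4.004 3.479
v -0.895 3.97 3.614
v -1.236 3.863 3.62
v -1.529 3.699 3.497
v -1.724 3.507 3.266
v -1.787 3.321 2.967
v -1.707 3.173 2.652
v -1.497 3.088 2.375
v -1.195 3.081 2.184
v -0.852 3.153 2.112
v -0.528 3.292 2.171
v -0.279 3.474 2.352
v -0.147 3.667 2.623
v -0.156 3.837 2.937
f 2 4 1
f 5 2 1
f 1 4 3
f 3 5 1
f 2 8 4
f 6 2 5
f 6 8 2
f 4 8 3
f 7 5 3
f 3 8 7
f 7 6 5
f 8 6 7
f 10 12 9
f 13 10 9
f 9 12 11
f 11 13 9
f 10 16 12
f 14 10 13
f 14 16 10
f 12 16 11
f 15 13 11
f 11 16 15
f 15 14 13
f 16 14 15
f 18 17 20
f 18 20 19
f 20 17 21
f 20 21 19
f 21 17 22
f 21 22 19
f 22 17 23
f 22 23 19
f 23 17 24
f 23 24 19
f 24 17 25
f 24 25 19
f 25 17 26
f 25 26 19
f 26 17 27
f 26 27 19
f 27 17 28
f 27 28 19
f 28 17 29
f 28 29 19
f 29 17 30
f 29 30 19
f 30 17 31
f 30 31 19
f 31 17 32
f 31 32 19
f 32 17 33
f 32 33 19
f 33 17 18
f 33 18 19



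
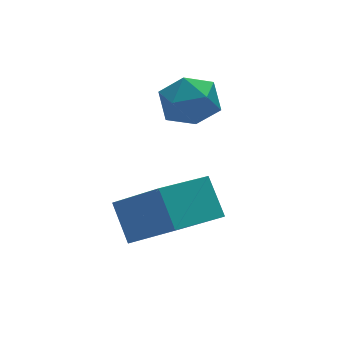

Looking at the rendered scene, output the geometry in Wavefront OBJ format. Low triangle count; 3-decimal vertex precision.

v 0.321 -0.4 1.31
v 0.958 0.35 1.223
v 1.262 -1.07 2.417
v 1.899 -0.32 2.33
v 1.01 -0.169 2.735
v 0.429 0.245 2.051
v 1.791 -0.965 1.589
v 1.21 -0.551 0.905
v 1.867 0.001 1.396
v 1.384 0.493 2.104
v 0.836 -1.213 1.536
v 0.353 -0.721 2.244
v -2.079 -2.749 -1.38
v -1.336 -4.077 -0.051
v -2.049 -1.75 -0.399
v -1.306 -3.078 0.93
v -0.294 -2.282 -1.91
v 0.449 -3.61 -0.581
v -0.264 -1.283 -0.929
v 0.479 -2.611 0.4
f 1 12 6
f 1 6 2
f 1 2 8
f 1 8 11
f 1 11 12
f 2 6 10
f 6 12 5
f 12 11 3
f 11 8 7
f 8 2 9
f 4 10 5
f 4 5 3
f 4 3 7
f 4 7 9
f 4 9 10
f 5 10 6
f 3 5 12
f 7 3 11
f 9 7 8
f 10 9 2
f 14 16 13
f 17 14 13
f 13 16 15
f 15 17 13
f 14 20 16
f 18 14 17
f 18 20 14
f 16 20 15
f 19 17 15
f 15 20 19
f 19 18 17
f 20 18 19



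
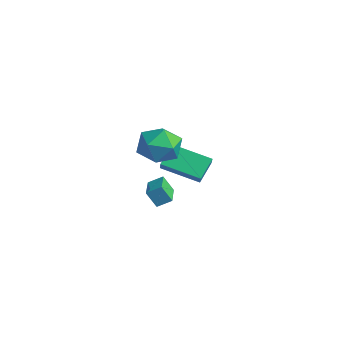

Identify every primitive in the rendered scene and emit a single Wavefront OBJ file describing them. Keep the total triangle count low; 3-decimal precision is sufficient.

v 0.202 -0.3 0.321
v 1.361 -0.609 0.1
v 0.039 -1.811 1.58
v 1.198 -2.12 1.359
v 0.946 -1.093 1.968
v 1.047 -0.16 1.189
v 0.353 -2.26 0.491
v 0.454 -1.327 -0.288
v 1.454 -1.821 0.205
v 1.821 -1.1 1.118
v -0.421 -1.32 0.562
v -0.054 -0.599 1.475
v -2.813 0.802 -3.004
v -3.283 1.749 -2.086
v -1.313 2.242 -3.722
v -1.783 3.189 -2.804
v -2.137 0.451 -2.296
v -2.607 1.398 -1.378
v -0.637 1.891 -3.014
v -1.107 2.838 -2.096
v 4.074 -3.814 0.031
v 4.431 -3.208 0.433
v 2.916 -3.07 -0.065
v 3.273 -2.464 0.337
v 4.387 -3.436 -0.817
v 4.744 -2.83 -0.415
v 3.229 -2.692 -0.913
v 3.586 -2.086 -0.511
f 1 12 6
f 1 6 2
f 1 2 8
f 1 8 11
f 1 11 12
f 2 6 10
f 6 12 5
f 12 11 3
f 11 8 7
f 8 2 9
f 4 10 5
f 4 5 3
f 4 3 7
f 4 7 9
f 4 9 10
f 5 10 6
f 3 5 12
f 7 3 11
f 9 7 8
f 10 9 2
f 14 16 13
f 17 14 13
f 13 16 15
f 15 17 13
f 14 20 16
f 18 14 17
f 18 20 14
f 16 20 15
f 19 17 15
f 15 20 19
f 19 18 17
f 20 18 19
f 22 24 21
f 25 22 21
f 21 24 23
f 23 25 21
f 22 28 24
f 26 22 25
f 26 28 22
f 24 28 23
f 27 25 23
f 23 28 27
f 27 26 25
f 28 26 27



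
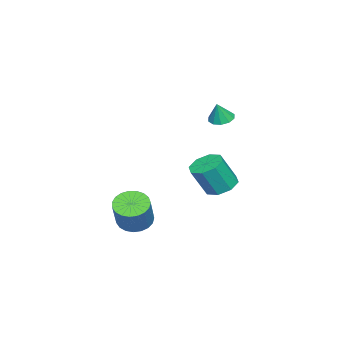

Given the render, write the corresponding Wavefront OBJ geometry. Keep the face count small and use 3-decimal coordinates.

v 3.179 -2.368 -4.024
v 3.788 -1.747 -4.518
v 4.85 -1.492 -2.89
v 4.241 -2.112 -2.396
v 3.5 -1.486 -4.371
v 4.561 -1.231 -2.743
v 3.156 -1.378 -4.164
v 4.217 -1.123 -2.536
v 2.816 -1.44 -3.932
v 3.878 -1.185 -2.305
v 2.539 -1.663 -3.717
v 3.601 -1.408 -2.089
v 2.373 -2.008 -3.554
v 3.434 -1.753 -1.927
v 2.346 -2.415 -3.473
v 3.408 -2.16 -1.845
v 2.463 -2.814 -3.487
v 3.525 -2.559 -1.859
v 2.704 -3.135 -3.594
v 3.766 -2.88 -1.966
v 3.027 -3.324 -3.775
v 4.089 -3.069 -2.147
v 3.377 -3.347 -3.999
v 4.438 -3.092 -2.371
v 3.692 -3.201 -4.228
v 4.754 -2.946 -2.6
v 3.919 -2.911 -4.421
v 4.98 -2.656 -2.793
v 4.017 -2.527 -4.546
v 5.079 -2.272 -2.918
v 3.971 -2.115 -4.58
v 5.033 -1.86 -2.952
v -2.729 0.221 -3.566
v -1.746 0.384 -3.868
v -1.089 -0.299 -2.095
v -2.071 -0.461 -1.794
v -2.063 1.018 -3.506
v -1.406 0.336 -1.733
v -2.769 1.186 -3.18
v -2.112 0.503 -1.407
v -3.452 0.789 -3.08
v -2.795 0.106 -1.307
v -3.711 0.059 -3.265
v -3.054 -0.624 -1.492
v -3.394 -0.576 -3.627
v -2.737 -1.258 -1.854
v -2.688 -0.743 -3.953
v -2.031 -1.426 -2.18
v -2.005 -0.346 -4.053
v -1.348 -1.029 -2.28
v -3.082 0.045 1.369
v -2.656 0.653 1.263
v -2.638 -0.065 2.531
v -3.064 0.792 1.432
v -3.48 0.646 1.577
v -3.743 0.27 1.643
v -3.754 -0.191 1.603
v -3.509 -0.563 1.474
v -3.1 -0.702 1.305
v -2.685 -0.556 1.16
v -2.422 -0.18 1.094
v -2.41 0.282 1.134
f 2 1 5
f 2 5 3
f 3 5 6
f 3 6 4
f 5 1 7
f 5 7 6
f 6 7 8
f 6 8 4
f 7 1 9
f 7 9 8
f 8 9 10
f 8 10 4
f 9 1 11
f 9 11 10
f 10 11 12
f 10 12 4
f 11 1 13
f 11 13 12
f 12 13 14
f 12 14 4
f 13 1 15
f 13 15 14
f 14 15 16
f 14 16 4
f 15 1 17
f 15 17 16
f 16 17 18
f 16 18 4
f 17 1 19
f 17 19 18
f 18 19 20
f 18 20 4
f 19 1 21
f 19 21 20
f 20 21 22
f 20 22 4
f 21 1 23
f 21 23 22
f 22 23 24
f 22 24 4
f 23 1 25
f 23 25 24
f 24 25 26
f 24 26 4
f 25 1 27
f 25 27 26
f 26 27 28
f 26 28 4
f 27 1 29
f 27 29 28
f 28 29 30
f 28 30 4
f 29 1 31
f 29 31 30
f 30 31 32
f 30 32 4
f 31 1 2
f 31 2 32
f 32 2 3
f 32 3 4
f 34 33 37
f 34 37 35
f 35 37 38
f 35 38 36
f 37 33 39
f 37 39 38
f 38 39 40
f 38 40 36
f 39 33 41
f 39 41 40
f 40 41 42
f 40 42 36
f 41 33 43
f 41 43 42
f 42 43 44
f 42 44 36
f 43 33 45
f 43 45 44
f 44 45 46
f 44 46 36
f 45 33 47
f 45 47 46
f 46 47 48
f 46 48 36
f 47 33 49
f 47 49 48
f 48 49 50
f 48 50 36
f 49 33 34
f 49 34 50
f 50 34 35
f 50 35 36
f 52 51 54
f 52 54 53
f 54 51 55
f 54 55 53
f 55 51 56
f 55 56 53
f 56 51 57
f 56 57 53
f 57 51 58
f 57 58 53
f 58 51 59
f 58 59 53
f 59 51 60
f 59 60 53
f 60 51 61
f 60 61 53
f 61 51 62
f 61 62 53
f 62 51 52
f 62 52 53



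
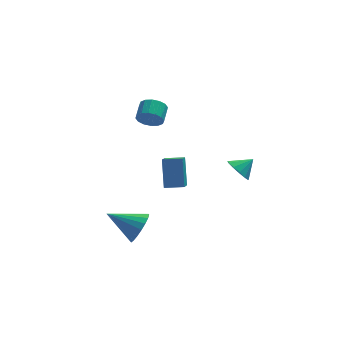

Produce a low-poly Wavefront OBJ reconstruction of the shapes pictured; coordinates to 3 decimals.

v 2.556 -2.866 0.911
v 2.973 -3.484 0.594
v 3.384 -2.634 1.549
v 3.069 -3.119 0.338
v 3.002 -2.674 0.263
v 2.793 -2.29 0.394
v 2.509 -2.088 0.689
v 2.24 -2.134 1.055
v 2.072 -2.412 1.376
v 2.057 -2.834 1.548
v 2.201 -3.267 1.519
v 2.457 -3.572 1.297
v 2.745 -3.653 0.952
v -1.065 -1.202 -1.311
v -1.005 -0.162 0.181
v -0.691 0.227 -2.322
v -0.631 1.267 -0.829
v -0.009 -1.407 -1.211
v 0.051 -0.367 0.282
v 0.365 0.022 -2.221
v 0.425 1.062 -0.729
v -2.574 -2.762 -3.157
v -2.031 -2.142 -2.574
v -4.226 -2.138 -2.283
v -2.124 -1.887 -2.932
v -2.306 -1.805 -3.334
v -2.541 -1.912 -3.702
v -2.783 -2.188 -3.961
v -2.984 -2.578 -4.062
v -3.103 -3.004 -3.983
v -3.118 -3.382 -3.741
v -3.025 -3.638 -3.383
v -2.843 -3.72 -2.98
v -2.608 -3.612 -2.612
v -2.366 -3.336 -2.353
v -2.165 -2.947 -2.252
v -2.046 -2.521 -2.331
v -1.667 -0.376 3.614
v -1.221 -0.277 3.007
v -0.888 0.616 3.398
v -1.333 0.516 4.006
v -1.563 -0.107 2.911
v -1.229 0.786 3.302
v -1.932 -0.01 3.004
v -1.599 0.883 3.395
v -2.231 -0.011 3.26
v -1.898 0.882 3.651
v -2.378 -0.109 3.612
v -2.045 0.783 4.003
v -2.335 -0.28 3.963
v -2.002 0.613 4.355
v -2.112 -0.476 4.222
v -1.779 0.417 4.613
v -1.771 -0.646 4.318
v -1.437 0.247 4.709
v -1.401 -0.743 4.225
v -1.068 0.15 4.616
v -1.102 -0.742 3.969
v -0.769 0.151 4.36
v -0.955 -0.643 3.617
v -0.622 0.249 4.008
v -0.998 -0.473 3.265
v -0.665 0.42 3.657
f 2 1 4
f 2 4 3
f 4 1 5
f 4 5 3
f 5 1 6
f 5 6 3
f 6 1 7
f 6 7 3
f 7 1 8
f 7 8 3
f 8 1 9
f 8 9 3
f 9 1 10
f 9 10 3
f 10 1 11
f 10 11 3
f 11 1 12
f 11 12 3
f 12 1 13
f 12 13 3
f 13 1 2
f 13 2 3
f 15 17 14
f 18 15 14
f 14 17 16
f 16 18 14
f 15 21 17
f 19 15 18
f 19 21 15
f 17 21 16
f 20 18 16
f 16 21 20
f 20 19 18
f 21 19 20
f 23 22 25
f 23 25 24
f 25 22 26
f 25 26 24
f 26 22 27
f 26 27 24
f 27 22 28
f 27 28 24
f 28 22 29
f 28 29 24
f 29 22 30
f 29 30 24
f 30 22 31
f 30 31 24
f 31 22 32
f 31 32 24
f 32 22 33
f 32 33 24
f 33 22 34
f 33 34 24
f 34 22 35
f 34 35 24
f 35 22 36
f 35 36 24
f 36 22 37
f 36 37 24
f 37 22 23
f 37 23 24
f 39 38 42
f 39 42 40
f 40 42 43
f 40 43 41
f 42 38 44
f 42 44 43
f 43 44 45
f 43 45 41
f 44 38 46
f 44 46 45
f 45 46 47
f 45 47 41
f 46 38 48
f 46 48 47
f 47 48 49
f 47 49 41
f 48 38 50
f 48 50 49
f 49 50 51
f 49 51 41
f 50 38 52
f 50 52 51
f 51 52 53
f 51 53 41
f 52 38 54
f 52 54 53
f 53 54 55
f 53 55 41
f 54 38 56
f 54 56 55
f 55 56 57
f 55 57 41
f 56 38 58
f 56 58 57
f 57 58 59
f 57 59 41
f 58 38 60
f 58 60 59
f 59 60 61
f 59 61 41
f 60 38 62
f 60 62 61
f 61 62 63
f 61 63 41
f 62 38 39
f 62 39 63
f 63 39 40
f 63 40 41



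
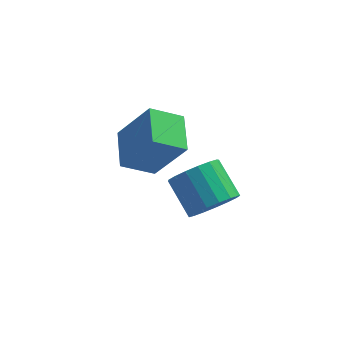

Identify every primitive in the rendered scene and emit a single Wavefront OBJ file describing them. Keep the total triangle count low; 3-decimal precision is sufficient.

v 1.195 0.012 -2.665
v 1.971 0.098 -2.107
v 1.201 1.134 -1.196
v 0.425 1.048 -1.755
v 2.029 0.422 -2.427
v 1.259 1.458 -1.516
v 1.897 0.653 -2.801
v 1.127 1.689 -1.891
v 1.603 0.737 -3.145
v 0.833 1.773 -2.234
v 1.216 0.654 -3.378
v 0.446 1.691 -2.468
v 0.824 0.425 -3.449
v 0.054 1.461 -2.538
v 0.517 0.101 -3.34
v -0.253 1.137 -2.429
v 0.366 -0.244 -3.076
v -0.404 0.793 -2.165
v 0.404 -0.529 -2.718
v -0.366 0.507 -1.807
v 0.623 -0.691 -2.349
v -0.147 0.345 -1.438
v 0.974 -0.692 -2.051
v 0.204 0.344 -1.141
v 1.375 -0.532 -1.895
v 0.605 0.505 -0.984
v 1.735 -0.247 -1.915
v 0.965 0.79 -1.004
v -1.08 3.501 -4.436
v -2.265 3.127 -3.709
v -1.311 5.058 -4.012
v -2.496 4.684 -3.285
v 0.096 3.196 -2.675
v -1.089 2.822 -1.948
v -0.135 4.753 -2.251
v -1.32 4.379 -1.524
f 2 1 5
f 2 5 3
f 3 5 6
f 3 6 4
f 5 1 7
f 5 7 6
f 6 7 8
f 6 8 4
f 7 1 9
f 7 9 8
f 8 9 10
f 8 10 4
f 9 1 11
f 9 11 10
f 10 11 12
f 10 12 4
f 11 1 13
f 11 13 12
f 12 13 14
f 12 14 4
f 13 1 15
f 13 15 14
f 14 15 16
f 14 16 4
f 15 1 17
f 15 17 16
f 16 17 18
f 16 18 4
f 17 1 19
f 17 19 18
f 18 19 20
f 18 20 4
f 19 1 21
f 19 21 20
f 20 21 22
f 20 22 4
f 21 1 23
f 21 23 22
f 22 23 24
f 22 24 4
f 23 1 25
f 23 25 24
f 24 25 26
f 24 26 4
f 25 1 27
f 25 27 26
f 26 27 28
f 26 28 4
f 27 1 2
f 27 2 28
f 28 2 3
f 28 3 4
f 30 32 29
f 33 30 29
f 29 32 31
f 31 33 29
f 30 36 32
f 34 30 33
f 34 36 30
f 32 36 31
f 35 33 31
f 31 36 35
f 35 34 33
f 36 34 35



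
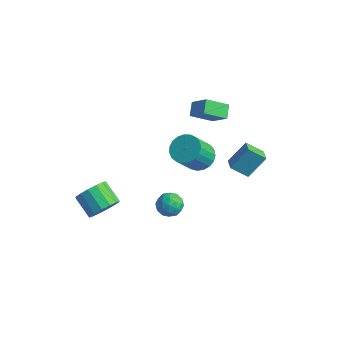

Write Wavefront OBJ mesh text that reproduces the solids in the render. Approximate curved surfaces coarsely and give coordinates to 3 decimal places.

v 1.953 0.148 2.483
v 2.676 -0.352 2.15
v 2.61 -1.508 3.744
v 1.887 -1.008 4.077
v 2.858 -0.075 2.359
v 2.791 -1.232 3.952
v 2.883 0.24 2.589
v 2.816 -0.917 4.182
v 2.747 0.539 2.8
v 2.681 -0.617 4.394
v 2.474 0.771 2.957
v 2.408 -0.386 4.55
v 2.111 0.895 3.032
v 2.045 -0.262 4.625
v 1.721 0.89 3.012
v 1.654 -0.267 4.605
v 1.371 0.757 2.901
v 1.304 -0.4 4.494
v 1.121 0.518 2.717
v 1.055 -0.639 4.31
v 1.016 0.216 2.493
v 0.949 -0.941 4.087
v 1.072 -0.098 2.268
v 1.006 -1.255 3.861
v 1.281 -0.37 2.079
v 1.215 -1.527 3.672
v 1.606 -0.552 1.961
v 1.54 -1.708 3.554
v 1.991 -0.612 1.933
v 1.925 -1.769 3.526
v 2.37 -0.542 2
v 2.303 -1.698 3.593
v 2.259 -2.128 0.391
v 2.979 -2.349 0.688
v 1.761 -3.291 0.732
v 2.481 -3.512 1.029
v 2.049 -2.936 1.4
v 2.357 -2.218 1.189
v 2.383 -3.422 0.231
v 2.691 -2.704 0.02
v 3.055 -3.149 0.589
v 2.849 -2.849 1.312
v 1.891 -2.791 0.108
v 1.685 -2.491 0.831
v 2.663 -2.137 0.509
v 2.077 -3.503 0.911
v 1.824 -3.165 1.129
v 2.247 -3.295 1.303
v 2.297 -2.059 0.804
v 2.72 -2.189 0.979
v 2.174 -2.534 1.398
v 2.02 -3.451 0.441
v 2.443 -3.581 0.616
v 2.493 -2.345 0.117
v 2.916 -2.475 0.291
v 2.566 -3.106 0.022
v 3.131 -2.737 0.626
v 2.838 -3.42 0.827
v 2.781 -3.368 0.357
v 2.961 -2.945 0.233
v 3.01 -2.56 1.051
v 2.717 -3.243 1.252
v 2.463 -2.905 1.47
v 2.644 -2.483 1.346
v 3.055 -3.03 0.993
v 2.023 -2.397 0.168
v 1.73 -3.08 0.369
v 2.096 -3.157 0.074
v 2.277 -2.735 -0.05
v 1.902 -2.22 0.593
v 1.609 -2.903 0.794
v 1.779 -2.695 1.187
v 1.959 -2.272 1.063
v 1.685 -2.61 0.427
v 3.528 0.897 1.899
v 3.968 1.883 3.12
v 2.908 1.437 1.686
v 3.347 2.423 2.908
v 4.313 1.497 1.132
v 4.752 2.483 2.354
v 3.692 2.037 0.92
v 4.132 3.023 2.141
v -0.047 3.643 1.686
v -0.827 2.567 2.483
v -0.473 4.319 2.181
v -1.254 3.243 2.978
v 1.034 3.597 2.682
v 0.253 2.521 3.479
v 0.607 4.273 3.177
v -0.173 3.197 3.974
v -2.804 -2.545 -3.82
v -2.443 -3.119 -3.059
v -3.735 -2.87 -2.258
v -4.096 -2.295 -3.02
v -2.281 -2.629 -2.949
v -3.572 -2.38 -2.148
v -2.258 -2.116 -3.073
v -3.55 -1.867 -2.272
v -2.382 -1.718 -3.397
v -3.674 -1.469 -2.596
v -2.619 -1.542 -3.834
v -3.911 -1.292 -3.034
v -2.906 -1.634 -4.268
v -4.197 -1.384 -3.468
v -3.165 -1.97 -4.582
v -4.457 -1.721 -3.781
v -3.328 -2.46 -4.692
v -4.619 -2.211 -3.891
v -3.35 -2.973 -4.568
v -4.642 -2.724 -3.767
v -3.226 -3.371 -4.244
v -4.518 -3.122 -3.443
v -2.989 -3.548 -3.806
v -4.281 -3.298 -3.006
v -2.703 -3.456 -3.372
v -3.994 -3.206 -2.572
f 2 1 5
f 2 5 3
f 3 5 6
f 3 6 4
f 5 1 7
f 5 7 6
f 6 7 8
f 6 8 4
f 7 1 9
f 7 9 8
f 8 9 10
f 8 10 4
f 9 1 11
f 9 11 10
f 10 11 12
f 10 12 4
f 11 1 13
f 11 13 12
f 12 13 14
f 12 14 4
f 13 1 15
f 13 15 14
f 14 15 16
f 14 16 4
f 15 1 17
f 15 17 16
f 16 17 18
f 16 18 4
f 17 1 19
f 17 19 18
f 18 19 20
f 18 20 4
f 19 1 21
f 19 21 20
f 20 21 22
f 20 22 4
f 21 1 23
f 21 23 22
f 22 23 24
f 22 24 4
f 23 1 25
f 23 25 24
f 24 25 26
f 24 26 4
f 25 1 27
f 25 27 26
f 26 27 28
f 26 28 4
f 27 1 29
f 27 29 28
f 28 29 30
f 28 30 4
f 29 1 31
f 29 31 30
f 30 31 32
f 30 32 4
f 31 1 2
f 31 2 32
f 32 2 3
f 32 3 4
f 33 70 49
f 70 44 73
f 49 73 38
f 70 73 49
f 33 49 45
f 49 38 50
f 45 50 34
f 49 50 45
f 33 45 54
f 45 34 55
f 54 55 40
f 45 55 54
f 33 54 66
f 54 40 69
f 66 69 43
f 54 69 66
f 33 66 70
f 66 43 74
f 70 74 44
f 66 74 70
f 34 50 61
f 50 38 64
f 61 64 42
f 50 64 61
f 38 73 51
f 73 44 72
f 51 72 37
f 73 72 51
f 44 74 71
f 74 43 67
f 71 67 35
f 74 67 71
f 43 69 68
f 69 40 56
f 68 56 39
f 69 56 68
f 40 55 60
f 55 34 57
f 60 57 41
f 55 57 60
f 36 62 48
f 62 42 63
f 48 63 37
f 62 63 48
f 36 48 46
f 48 37 47
f 46 47 35
f 48 47 46
f 36 46 53
f 46 35 52
f 53 52 39
f 46 52 53
f 36 53 58
f 53 39 59
f 58 59 41
f 53 59 58
f 36 58 62
f 58 41 65
f 62 65 42
f 58 65 62
f 37 63 51
f 63 42 64
f 51 64 38
f 63 64 51
f 35 47 71
f 47 37 72
f 71 72 44
f 47 72 71
f 39 52 68
f 52 35 67
f 68 67 43
f 52 67 68
f 41 59 60
f 59 39 56
f 60 56 40
f 59 56 60
f 42 65 61
f 65 41 57
f 61 57 34
f 65 57 61
f 76 78 75
f 79 76 75
f 75 78 77
f 77 79 75
f 76 82 78
f 80 76 79
f 80 82 76
f 78 82 77
f 81 79 77
f 77 82 81
f 81 80 79
f 82 80 81
f 84 86 83
f 87 84 83
f 83 86 85
f 85 87 83
f 84 90 86
f 88 84 87
f 88 90 84
f 86 90 85
f 89 87 85
f 85 90 89
f 89 88 87
f 90 88 89
f 92 91 95
f 92 95 93
f 93 95 96
f 93 96 94
f 95 91 97
f 95 97 96
f 96 97 98
f 96 98 94
f 97 91 99
f 97 99 98
f 98 99 100
f 98 100 94
f 99 91 101
f 99 101 100
f 100 101 102
f 100 102 94
f 101 91 103
f 101 103 102
f 102 103 104
f 102 104 94
f 103 91 105
f 103 105 104
f 104 105 106
f 104 106 94
f 105 91 107
f 105 107 106
f 106 107 108
f 106 108 94
f 107 91 109
f 107 109 108
f 108 109 110
f 108 110 94
f 109 91 111
f 109 111 110
f 110 111 112
f 110 112 94
f 111 91 113
f 111 113 112
f 112 113 114
f 112 114 94
f 113 91 115
f 113 115 114
f 114 115 116
f 114 116 94
f 115 91 92
f 115 92 116
f 116 92 93
f 116 93 94



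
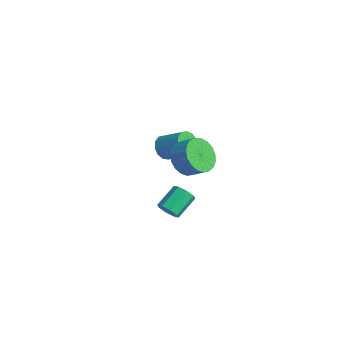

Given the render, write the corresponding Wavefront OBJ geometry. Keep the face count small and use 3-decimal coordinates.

v -3.82 0.027 -3.826
v -3.282 -0.383 -4.253
v -2.083 0.342 -3.441
v -2.62 0.753 -3.014
v -3.359 -0.002 -4.48
v -2.16 0.724 -3.668
v -3.583 0.389 -4.499
v -2.384 1.115 -3.687
v -3.882 0.665 -4.305
v -2.683 1.391 -3.492
v -4.161 0.739 -3.958
v -2.962 1.464 -3.146
v -4.331 0.586 -3.57
v -3.132 1.312 -2.758
v -4.34 0.256 -3.263
v -3.141 0.982 -2.451
v -4.183 -0.147 -3.135
v -2.984 0.579 -2.323
v -3.91 -0.494 -3.226
v -2.711 0.232 -2.414
v -3.609 -0.676 -3.508
v -2.41 0.05 -2.696
v -3.375 -0.635 -3.891
v -2.176 0.091 -3.078
v 3.535 -3.661 -2.978
v 4.003 -3.788 -2.56
v 3.613 -2.666 -1.783
v 3.145 -2.539 -2.202
v 4.149 -3.489 -2.92
v 3.758 -2.366 -2.143
v 3.935 -3.291 -3.313
v 3.545 -2.168 -2.536
v 3.487 -3.309 -3.511
v 3.097 -2.187 -2.734
v 3.067 -3.534 -3.397
v 2.677 -2.412 -2.62
v 2.922 -3.834 -3.037
v 2.531 -2.711 -2.26
v 3.135 -4.032 -2.644
v 2.745 -2.909 -1.867
v 3.583 -4.013 -2.446
v 3.193 -2.891 -1.669
v -0.345 -0.629 -2.429
v 0.4 -0.913 -3.187
v 1.19 -0.435 -2.589
v 0.445 -0.151 -1.831
v 0.264 -0.502 -3.336
v 1.055 -0.024 -2.738
v 0.024 -0.113 -3.328
v 0.814 0.364 -2.73
v -0.281 0.186 -3.165
v 0.509 0.664 -2.567
v -0.597 0.345 -2.874
v 0.193 0.823 -2.277
v -0.869 0.335 -2.507
v -0.079 0.813 -1.909
v -1.051 0.159 -2.126
v -0.261 0.637 -1.528
v -1.11 -0.154 -1.797
v -0.32 0.324 -1.2
v -1.037 -0.549 -1.578
v -0.247 -0.071 -0.98
v -0.845 -0.957 -1.506
v -0.055 -0.479 -0.908
v -0.566 -1.309 -1.593
v 0.224 -0.831 -0.995
v -0.249 -1.543 -1.825
v 0.541 -1.065 -1.227
v 0.052 -1.619 -2.161
v 0.842 -1.142 -1.564
v 0.283 -1.524 -2.544
v 1.074 -1.046 -1.946
v 0.407 -1.274 -2.907
v 1.197 -0.797 -2.309
f 2 1 5
f 2 5 3
f 3 5 6
f 3 6 4
f 5 1 7
f 5 7 6
f 6 7 8
f 6 8 4
f 7 1 9
f 7 9 8
f 8 9 10
f 8 10 4
f 9 1 11
f 9 11 10
f 10 11 12
f 10 12 4
f 11 1 13
f 11 13 12
f 12 13 14
f 12 14 4
f 13 1 15
f 13 15 14
f 14 15 16
f 14 16 4
f 15 1 17
f 15 17 16
f 16 17 18
f 16 18 4
f 17 1 19
f 17 19 18
f 18 19 20
f 18 20 4
f 19 1 21
f 19 21 20
f 20 21 22
f 20 22 4
f 21 1 23
f 21 23 22
f 22 23 24
f 22 24 4
f 23 1 2
f 23 2 24
f 24 2 3
f 24 3 4
f 26 25 29
f 26 29 27
f 27 29 30
f 27 30 28
f 29 25 31
f 29 31 30
f 30 31 32
f 30 32 28
f 31 25 33
f 31 33 32
f 32 33 34
f 32 34 28
f 33 25 35
f 33 35 34
f 34 35 36
f 34 36 28
f 35 25 37
f 35 37 36
f 36 37 38
f 36 38 28
f 37 25 39
f 37 39 38
f 38 39 40
f 38 40 28
f 39 25 41
f 39 41 40
f 40 41 42
f 40 42 28
f 41 25 26
f 41 26 42
f 42 26 27
f 42 27 28
f 44 43 47
f 44 47 45
f 45 47 48
f 45 48 46
f 47 43 49
f 47 49 48
f 48 49 50
f 48 50 46
f 49 43 51
f 49 51 50
f 50 51 52
f 50 52 46
f 51 43 53
f 51 53 52
f 52 53 54
f 52 54 46
f 53 43 55
f 53 55 54
f 54 55 56
f 54 56 46
f 55 43 57
f 55 57 56
f 56 57 58
f 56 58 46
f 57 43 59
f 57 59 58
f 58 59 60
f 58 60 46
f 59 43 61
f 59 61 60
f 60 61 62
f 60 62 46
f 61 43 63
f 61 63 62
f 62 63 64
f 62 64 46
f 63 43 65
f 63 65 64
f 64 65 66
f 64 66 46
f 65 43 67
f 65 67 66
f 66 67 68
f 66 68 46
f 67 43 69
f 67 69 68
f 68 69 70
f 68 70 46
f 69 43 71
f 69 71 70
f 70 71 72
f 70 72 46
f 71 43 73
f 71 73 72
f 72 73 74
f 72 74 46
f 73 43 44
f 73 44 74
f 74 44 45
f 74 45 46



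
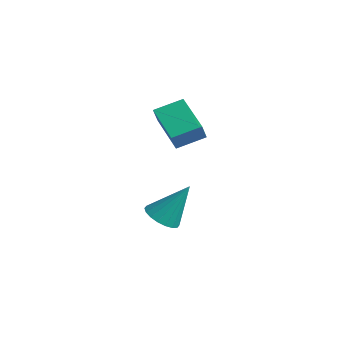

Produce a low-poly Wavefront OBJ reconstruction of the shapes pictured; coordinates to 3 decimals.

v -1.238 2.912 -4.581
v -0.724 3.342 -5.017
v -0.682 3.848 -2.999
v -1.02 3.539 -5.028
v -1.36 3.611 -4.951
v -1.676 3.545 -4.801
v -1.905 3.353 -4.607
v -2.002 3.075 -4.408
v -1.948 2.764 -4.243
v -1.753 2.482 -4.145
v -1.457 2.286 -4.133
v -1.117 2.214 -4.211
v -0.801 2.28 -4.361
v -0.572 2.471 -4.555
v -0.474 2.75 -4.754
v -0.529 3.061 -4.919
v -2.135 3.54 0.158
v -2.019 3.196 0.927
v -1.617 4.615 0.56
v -1.5 4.272 1.329
v -0.46 2.928 -0.369
v -0.343 2.585 0.4
v 0.059 4.004 0.033
v 0.175 3.66 0.802
f 2 1 4
f 2 4 3
f 4 1 5
f 4 5 3
f 5 1 6
f 5 6 3
f 6 1 7
f 6 7 3
f 7 1 8
f 7 8 3
f 8 1 9
f 8 9 3
f 9 1 10
f 9 10 3
f 10 1 11
f 10 11 3
f 11 1 12
f 11 12 3
f 12 1 13
f 12 13 3
f 13 1 14
f 13 14 3
f 14 1 15
f 14 15 3
f 15 1 16
f 15 16 3
f 16 1 2
f 16 2 3
f 18 20 17
f 21 18 17
f 17 20 19
f 19 21 17
f 18 24 20
f 22 18 21
f 22 24 18
f 20 24 19
f 23 21 19
f 19 24 23
f 23 22 21
f 24 22 23



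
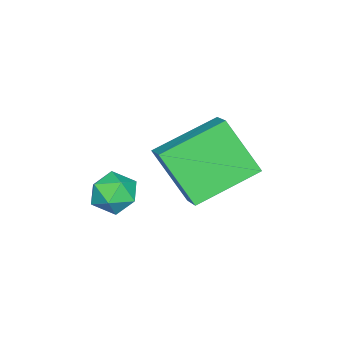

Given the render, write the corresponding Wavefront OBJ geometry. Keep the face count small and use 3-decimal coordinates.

v 2.445 1.696 -3.677
v 3.121 1.585 -3.287
v 2.859 0.935 -4.613
v 3.535 0.824 -4.223
v 2.864 0.521 -3.942
v 2.608 0.991 -3.363
v 3.372 1.529 -4.537
v 3.116 1.999 -3.958
v 3.694 1.481 -3.818
v 3.38 0.859 -3.451
v 2.6 1.661 -4.449
v 2.286 1.039 -4.082
v 0.962 4.625 -3.017
v 0.838 3.435 -1.378
v 1.636 5.209 -2.543
v 1.512 4.018 -0.903
v 2.588 3.382 -3.797
v 2.464 2.191 -2.157
v 3.262 3.965 -3.322
v 3.138 2.775 -1.683
f 1 12 6
f 1 6 2
f 1 2 8
f 1 8 11
f 1 11 12
f 2 6 10
f 6 12 5
f 12 11 3
f 11 8 7
f 8 2 9
f 4 10 5
f 4 5 3
f 4 3 7
f 4 7 9
f 4 9 10
f 5 10 6
f 3 5 12
f 7 3 11
f 9 7 8
f 10 9 2
f 14 16 13
f 17 14 13
f 13 16 15
f 15 17 13
f 14 20 16
f 18 14 17
f 18 20 14
f 16 20 15
f 19 17 15
f 15 20 19
f 19 18 17
f 20 18 19



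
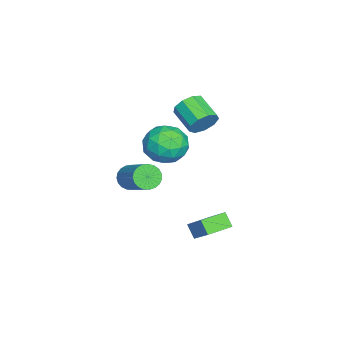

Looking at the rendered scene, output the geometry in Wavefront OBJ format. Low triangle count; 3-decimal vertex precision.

v -2.964 -0.914 1.561
v -1.823 -1.01 1.521
v -3.017 -2.13 2.959
v -1.876 -2.226 2.919
v -2.357 -1.251 3.28
v -2.324 -0.499 2.416
v -2.516 -2.641 2.064
v -2.483 -1.889 1.2
v -1.546 -2.078 1.832
v -1.447 -1.218 2.583
v -3.393 -1.922 1.897
v -3.294 -1.062 2.648
v -2.389 -0.855 1.418
v -2.451 -2.285 3.062
v -2.734 -1.712 3.274
v -2.063 -1.768 3.251
v -2.683 -0.554 1.944
v -2.012 -0.611 1.921
v -2.326 -0.753 2.955
v -2.828 -2.529 2.559
v -2.157 -2.586 2.536
v -2.777 -1.372 1.229
v -2.106 -1.428 1.206
v -2.514 -2.387 1.525
v -1.555 -1.539 1.577
v -1.587 -2.254 2.399
v -1.963 -2.498 1.897
v -1.944 -2.056 1.389
v -1.497 -1.034 2.019
v -1.528 -1.749 2.841
v -1.811 -1.175 3.053
v -1.792 -0.733 2.545
v -1.335 -1.661 2.202
v -3.312 -1.391 1.639
v -3.343 -2.106 2.461
v -3.048 -2.407 1.935
v -3.029 -1.965 1.427
v -3.253 -0.886 2.081
v -3.285 -1.601 2.903
v -2.896 -1.084 3.091
v -2.877 -0.642 2.583
v -3.505 -1.479 2.278
v -2.956 0.094 3.487
v -2.443 -0.083 4.062
v -3.392 -0.99 4.628
v -3.904 -0.814 4.053
v -2.753 0.334 4.211
v -3.702 -0.574 4.778
v -3.157 0.639 4.022
v -4.106 -0.269 4.589
v -3.467 0.688 3.582
v -4.416 -0.219 4.149
v -3.538 0.46 3.098
v -4.487 -0.448 3.664
v -3.336 0.06 2.795
v -4.285 -0.848 3.362
v -2.956 -0.324 2.816
v -3.905 -1.232 3.383
v -2.576 -0.512 3.151
v -3.525 -1.42 3.717
v -2.374 -0.417 3.643
v -3.322 -1.325 4.209
v 1.577 0.187 -0.08
v 2.59 0.97 1.069
v 0.782 1.11 -0.008
v 1.796 1.893 1.141
v 1.964 0.567 -0.681
v 2.978 1.35 0.468
v 1.17 1.49 -0.609
v 2.183 2.273 0.54
v -2.438 -3.205 -0.271
v -2.079 -3.032 -0.859
v -0.723 -1.963 0.283
v -1.082 -2.135 0.871
v -2.272 -2.81 -0.837
v -0.916 -1.741 0.305
v -2.494 -2.656 -0.718
v -1.138 -1.587 0.424
v -2.706 -2.597 -0.522
v -1.351 -1.528 0.621
v -2.872 -2.643 -0.282
v -1.517 -1.574 0.86
v -2.963 -2.786 -0.04
v -1.607 -1.717 1.102
v -2.963 -3.002 0.162
v -1.607 -1.932 1.304
v -2.872 -3.252 0.289
v -1.517 -2.183 1.431
v -2.706 -3.495 0.319
v -1.351 -2.425 1.461
v -2.494 -3.687 0.247
v -1.138 -2.618 1.389
v -2.272 -3.796 0.086
v -0.917 -2.726 1.228
v -2.079 -3.802 -0.138
v -0.723 -2.733 1.005
v -1.947 -3.706 -0.384
v -0.592 -2.636 0.758
v -1.901 -3.522 -0.61
v -0.546 -2.453 0.532
v -1.947 -3.284 -0.778
v -0.592 -2.215 0.364
f 1 38 17
f 38 12 41
f 17 41 6
f 38 41 17
f 1 17 13
f 17 6 18
f 13 18 2
f 17 18 13
f 1 13 22
f 13 2 23
f 22 23 8
f 13 23 22
f 1 22 34
f 22 8 37
f 34 37 11
f 22 37 34
f 1 34 38
f 34 11 42
f 38 42 12
f 34 42 38
f 2 18 29
f 18 6 32
f 29 32 10
f 18 32 29
f 6 41 19
f 41 12 40
f 19 40 5
f 41 40 19
f 12 42 39
f 42 11 35
f 39 35 3
f 42 35 39
f 11 37 36
f 37 8 24
f 36 24 7
f 37 24 36
f 8 23 28
f 23 2 25
f 28 25 9
f 23 25 28
f 4 30 16
f 30 10 31
f 16 31 5
f 30 31 16
f 4 16 14
f 16 5 15
f 14 15 3
f 16 15 14
f 4 14 21
f 14 3 20
f 21 20 7
f 14 20 21
f 4 21 26
f 21 7 27
f 26 27 9
f 21 27 26
f 4 26 30
f 26 9 33
f 30 33 10
f 26 33 30
f 5 31 19
f 31 10 32
f 19 32 6
f 31 32 19
f 3 15 39
f 15 5 40
f 39 40 12
f 15 40 39
f 7 20 36
f 20 3 35
f 36 35 11
f 20 35 36
f 9 27 28
f 27 7 24
f 28 24 8
f 27 24 28
f 10 33 29
f 33 9 25
f 29 25 2
f 33 25 29
f 44 43 47
f 44 47 45
f 45 47 48
f 45 48 46
f 47 43 49
f 47 49 48
f 48 49 50
f 48 50 46
f 49 43 51
f 49 51 50
f 50 51 52
f 50 52 46
f 51 43 53
f 51 53 52
f 52 53 54
f 52 54 46
f 53 43 55
f 53 55 54
f 54 55 56
f 54 56 46
f 55 43 57
f 55 57 56
f 56 57 58
f 56 58 46
f 57 43 59
f 57 59 58
f 58 59 60
f 58 60 46
f 59 43 61
f 59 61 60
f 60 61 62
f 60 62 46
f 61 43 44
f 61 44 62
f 62 44 45
f 62 45 46
f 64 66 63
f 67 64 63
f 63 66 65
f 65 67 63
f 64 70 66
f 68 64 67
f 68 70 64
f 66 70 65
f 69 67 65
f 65 70 69
f 69 68 67
f 70 68 69
f 72 71 75
f 72 75 73
f 73 75 76
f 73 76 74
f 75 71 77
f 75 77 76
f 76 77 78
f 76 78 74
f 77 71 79
f 77 79 78
f 78 79 80
f 78 80 74
f 79 71 81
f 79 81 80
f 80 81 82
f 80 82 74
f 81 71 83
f 81 83 82
f 82 83 84
f 82 84 74
f 83 71 85
f 83 85 84
f 84 85 86
f 84 86 74
f 85 71 87
f 85 87 86
f 86 87 88
f 86 88 74
f 87 71 89
f 87 89 88
f 88 89 90
f 88 90 74
f 89 71 91
f 89 91 90
f 90 91 92
f 90 92 74
f 91 71 93
f 91 93 92
f 92 93 94
f 92 94 74
f 93 71 95
f 93 95 94
f 94 95 96
f 94 96 74
f 95 71 97
f 95 97 96
f 96 97 98
f 96 98 74
f 97 71 99
f 97 99 98
f 98 99 100
f 98 100 74
f 99 71 101
f 99 101 100
f 100 101 102
f 100 102 74
f 101 71 72
f 101 72 102
f 102 72 73
f 102 73 74

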